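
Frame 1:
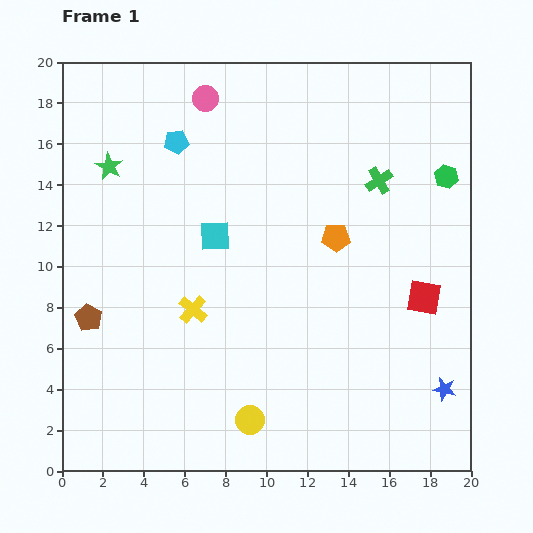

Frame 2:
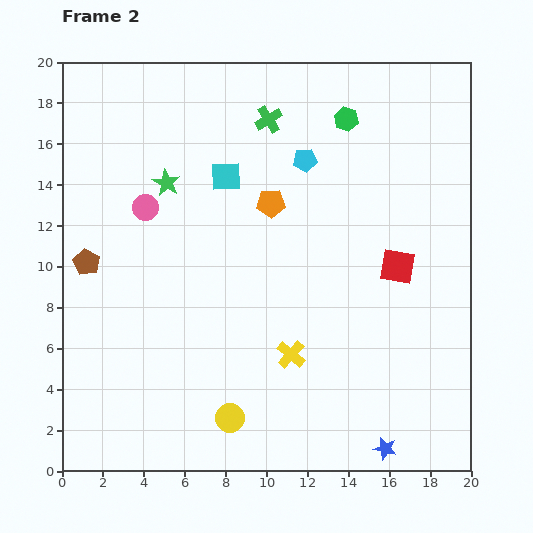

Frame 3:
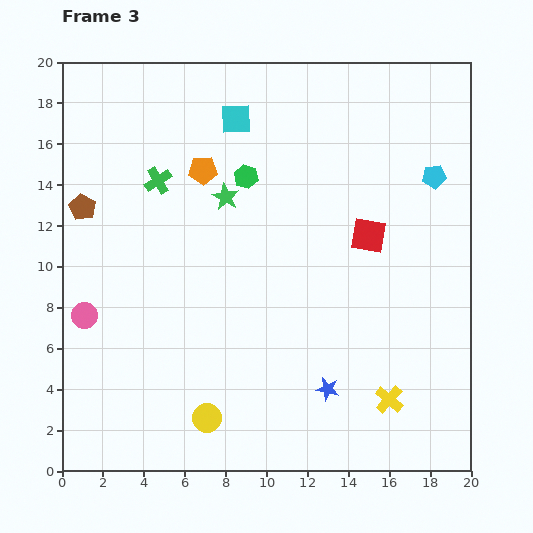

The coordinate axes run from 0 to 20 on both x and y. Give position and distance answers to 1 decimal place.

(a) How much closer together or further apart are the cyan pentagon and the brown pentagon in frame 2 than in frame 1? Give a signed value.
+2.2

Distance in frame 1: 9.6. Distance in frame 2: 11.8.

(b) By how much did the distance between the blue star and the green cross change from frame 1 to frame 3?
+2.5

Distance in frame 1: 10.7. Distance in frame 3: 13.2.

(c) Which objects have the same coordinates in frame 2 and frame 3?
none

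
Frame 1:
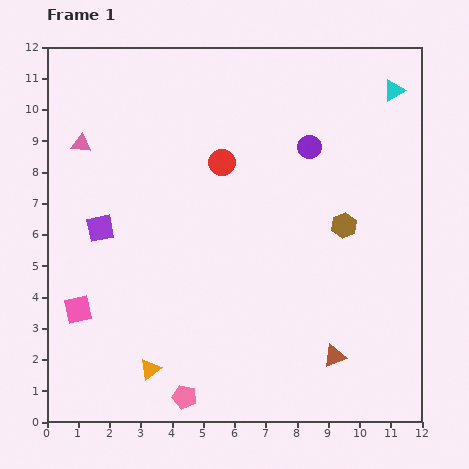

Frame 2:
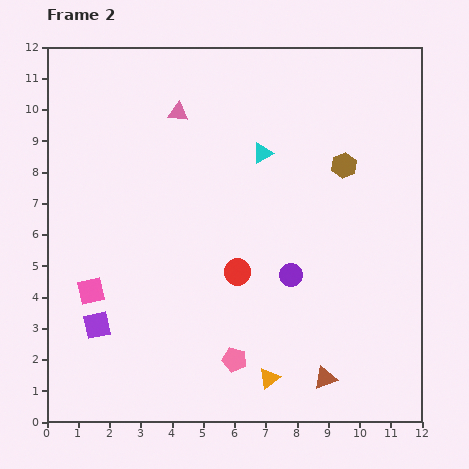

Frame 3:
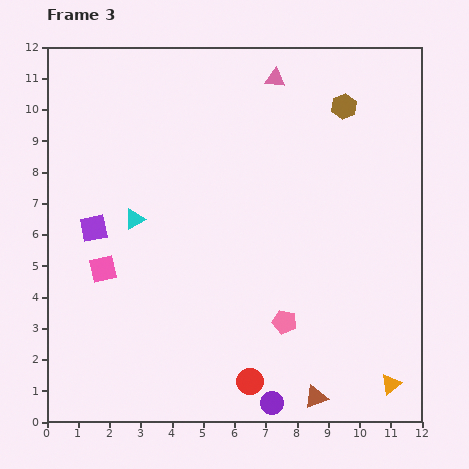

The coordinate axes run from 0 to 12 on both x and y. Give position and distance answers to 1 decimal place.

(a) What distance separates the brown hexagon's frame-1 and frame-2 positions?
1.9

The brown hexagon moved from (9.5, 6.3) to (9.5, 8.2), a distance of √(0.0² + 1.9²) ≈ 1.9.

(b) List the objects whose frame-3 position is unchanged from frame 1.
none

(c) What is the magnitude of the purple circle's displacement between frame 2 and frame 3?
4.1

The purple circle moved from (7.8, 4.7) to (7.2, 0.6), a distance of √(0.6² + 4.1²) ≈ 4.1.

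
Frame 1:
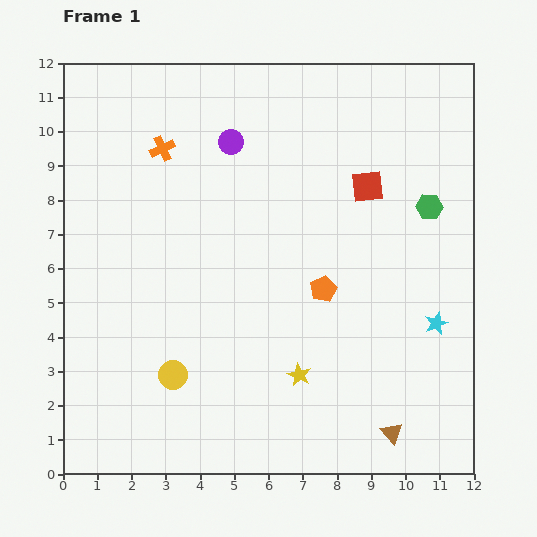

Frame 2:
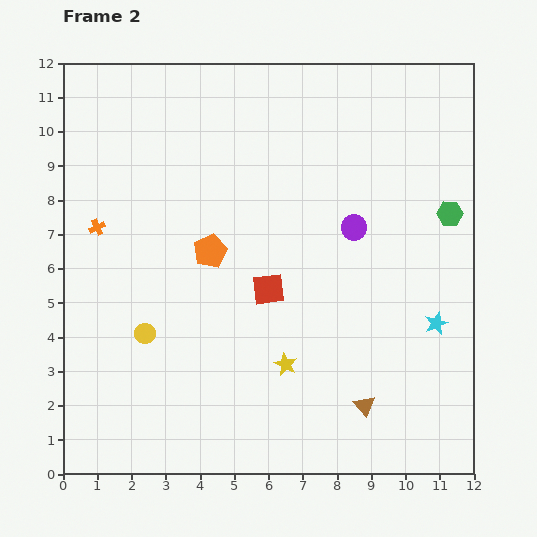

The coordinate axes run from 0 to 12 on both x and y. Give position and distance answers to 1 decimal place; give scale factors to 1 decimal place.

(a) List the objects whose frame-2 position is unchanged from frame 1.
the cyan star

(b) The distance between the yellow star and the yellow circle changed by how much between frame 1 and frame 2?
+0.5

Distance in frame 1: 3.7. Distance in frame 2: 4.2.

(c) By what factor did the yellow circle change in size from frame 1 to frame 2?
0.7×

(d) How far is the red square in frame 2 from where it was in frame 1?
4.2

The red square moved from (8.9, 8.4) to (6.0, 5.4), a distance of √(2.9² + 3.0²) ≈ 4.2.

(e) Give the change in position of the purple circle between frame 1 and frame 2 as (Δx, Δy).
(3.6, -2.5)

The purple circle was at (4.9, 9.7) in frame 1 and (8.5, 7.2) in frame 2.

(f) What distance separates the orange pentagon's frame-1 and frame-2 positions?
3.5

The orange pentagon moved from (7.6, 5.4) to (4.3, 6.5), a distance of √(3.3² + 1.1²) ≈ 3.5.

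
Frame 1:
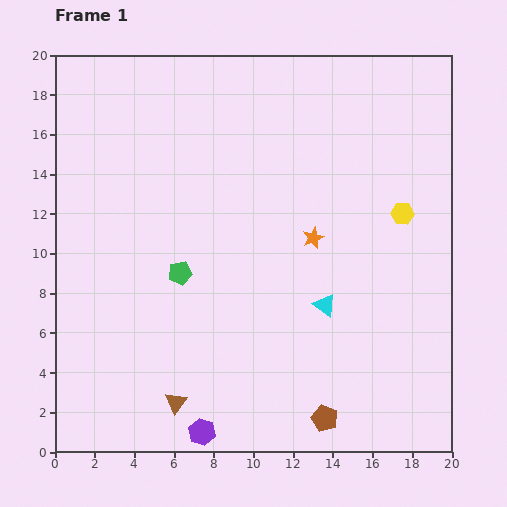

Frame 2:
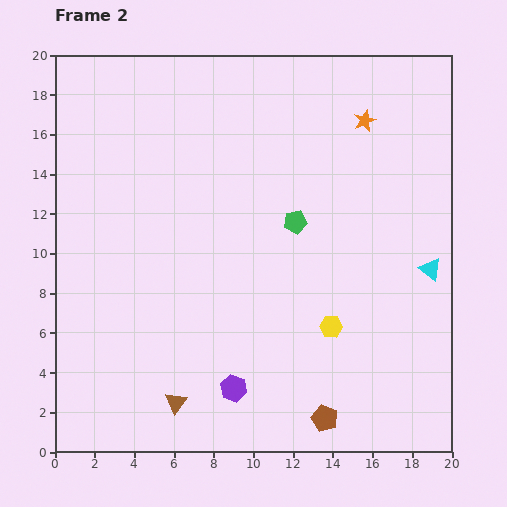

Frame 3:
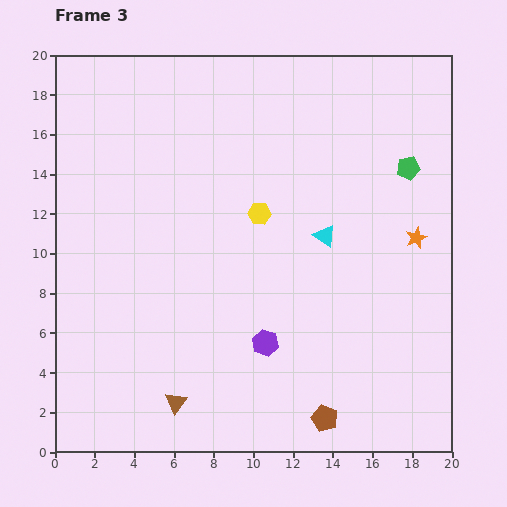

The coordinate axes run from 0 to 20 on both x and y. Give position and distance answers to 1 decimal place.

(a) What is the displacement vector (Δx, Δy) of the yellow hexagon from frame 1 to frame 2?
(-3.6, -5.7)

The yellow hexagon was at (17.5, 12.0) in frame 1 and (13.9, 6.3) in frame 2.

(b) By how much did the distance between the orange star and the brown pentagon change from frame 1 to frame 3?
+1.1

Distance in frame 1: 9.1. Distance in frame 3: 10.2.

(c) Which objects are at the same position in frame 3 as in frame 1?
the brown pentagon, the brown triangle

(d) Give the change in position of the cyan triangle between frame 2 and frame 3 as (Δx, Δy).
(-5.3, 1.7)

The cyan triangle was at (18.9, 9.2) in frame 2 and (13.6, 10.9) in frame 3.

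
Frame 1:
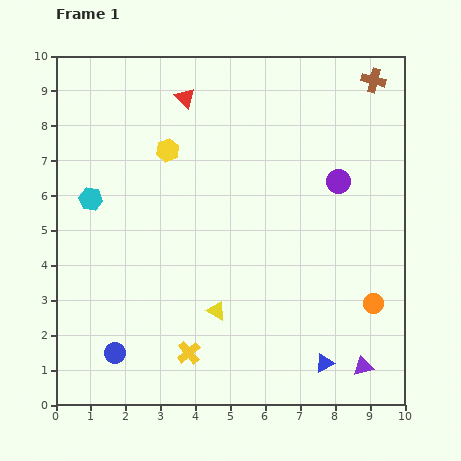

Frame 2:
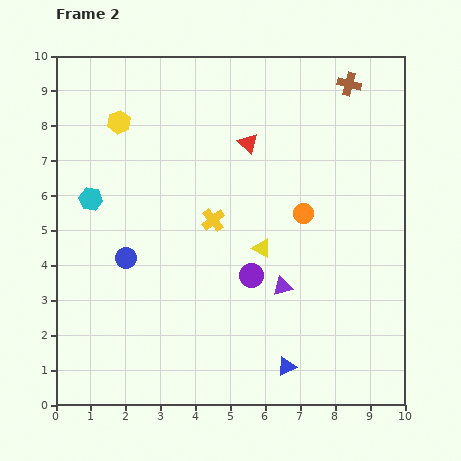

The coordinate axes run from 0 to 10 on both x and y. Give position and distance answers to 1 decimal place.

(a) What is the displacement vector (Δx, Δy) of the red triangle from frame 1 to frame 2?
(1.8, -1.3)

The red triangle was at (3.7, 8.8) in frame 1 and (5.5, 7.5) in frame 2.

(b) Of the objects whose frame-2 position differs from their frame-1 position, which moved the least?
the brown cross

(moved 0.7)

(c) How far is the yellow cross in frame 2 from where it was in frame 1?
3.9

The yellow cross moved from (3.8, 1.5) to (4.5, 5.3), a distance of √(0.7² + 3.8²) ≈ 3.9.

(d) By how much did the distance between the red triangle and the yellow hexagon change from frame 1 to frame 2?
+2.1

Distance in frame 1: 1.6. Distance in frame 2: 3.7.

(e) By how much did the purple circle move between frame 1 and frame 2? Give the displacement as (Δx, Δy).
(-2.5, -2.7)

The purple circle was at (8.1, 6.4) in frame 1 and (5.6, 3.7) in frame 2.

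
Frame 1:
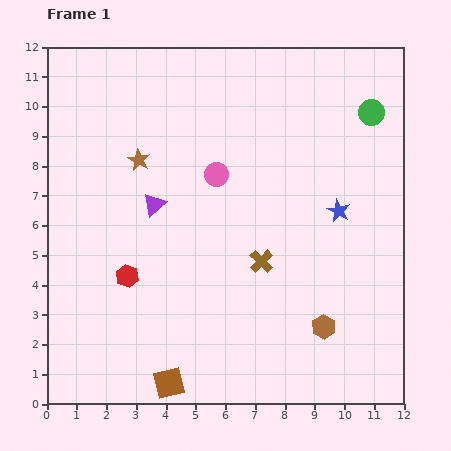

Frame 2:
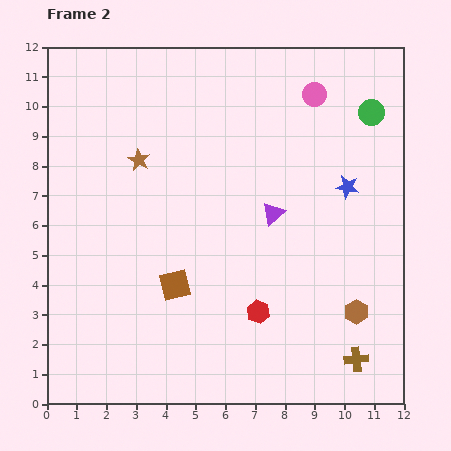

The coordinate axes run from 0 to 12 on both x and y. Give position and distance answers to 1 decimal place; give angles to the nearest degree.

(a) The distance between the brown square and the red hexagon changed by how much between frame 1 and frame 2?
-1.0

Distance in frame 1: 3.9. Distance in frame 2: 2.9.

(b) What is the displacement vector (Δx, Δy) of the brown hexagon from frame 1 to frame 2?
(1.1, 0.5)

The brown hexagon was at (9.3, 2.6) in frame 1 and (10.4, 3.1) in frame 2.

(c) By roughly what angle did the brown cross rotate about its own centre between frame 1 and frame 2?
40° clockwise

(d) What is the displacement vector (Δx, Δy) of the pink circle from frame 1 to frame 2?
(3.3, 2.7)

The pink circle was at (5.7, 7.7) in frame 1 and (9.0, 10.4) in frame 2.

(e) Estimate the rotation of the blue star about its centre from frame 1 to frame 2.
18° counter-clockwise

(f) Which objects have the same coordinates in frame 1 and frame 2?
the brown star, the green circle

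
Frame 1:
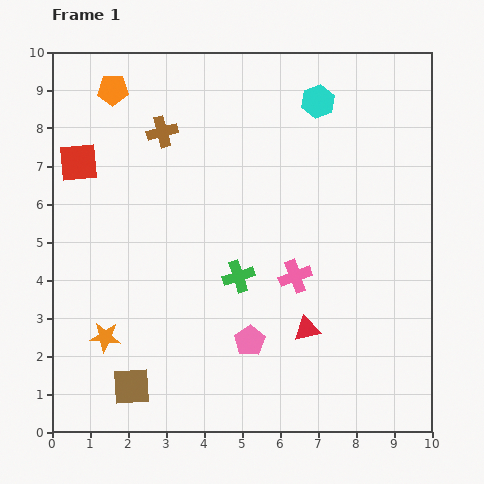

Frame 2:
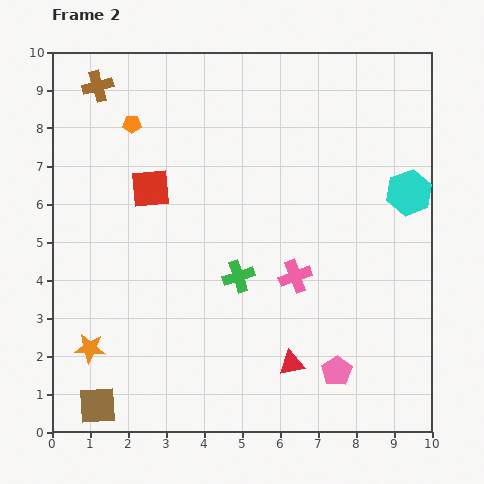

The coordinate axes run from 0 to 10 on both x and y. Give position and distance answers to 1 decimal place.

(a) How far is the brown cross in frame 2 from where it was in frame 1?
2.1

The brown cross moved from (2.9, 7.9) to (1.2, 9.1), a distance of √(1.7² + 1.2²) ≈ 2.1.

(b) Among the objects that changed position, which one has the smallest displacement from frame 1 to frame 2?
the orange star

(moved 0.5)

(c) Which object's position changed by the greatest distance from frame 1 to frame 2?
the cyan hexagon

(moved 3.4; next 2.4)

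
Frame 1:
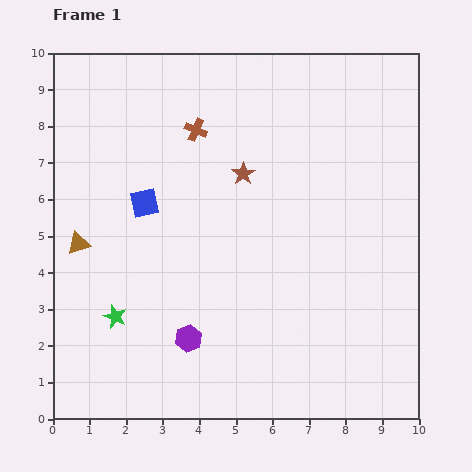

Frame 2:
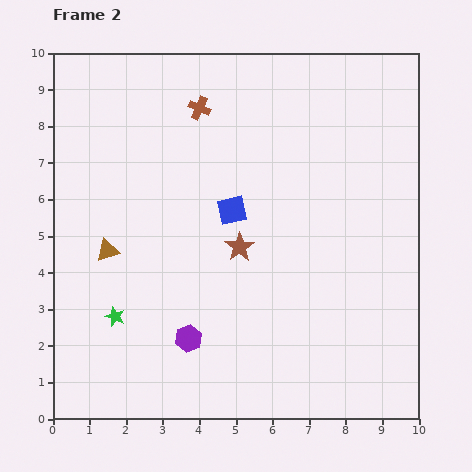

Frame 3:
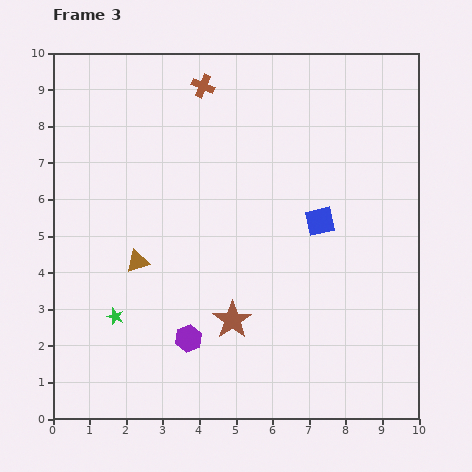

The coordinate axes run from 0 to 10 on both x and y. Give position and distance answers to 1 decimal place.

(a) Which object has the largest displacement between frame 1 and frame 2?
the blue square

(moved 2.4; next 2.0)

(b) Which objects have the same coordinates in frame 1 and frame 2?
the green star, the purple hexagon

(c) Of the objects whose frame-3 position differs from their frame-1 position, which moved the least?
the brown cross

(moved 1.2)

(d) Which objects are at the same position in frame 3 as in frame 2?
the green star, the purple hexagon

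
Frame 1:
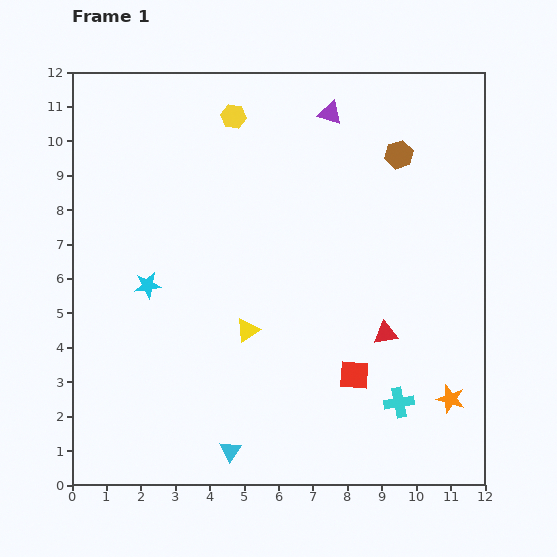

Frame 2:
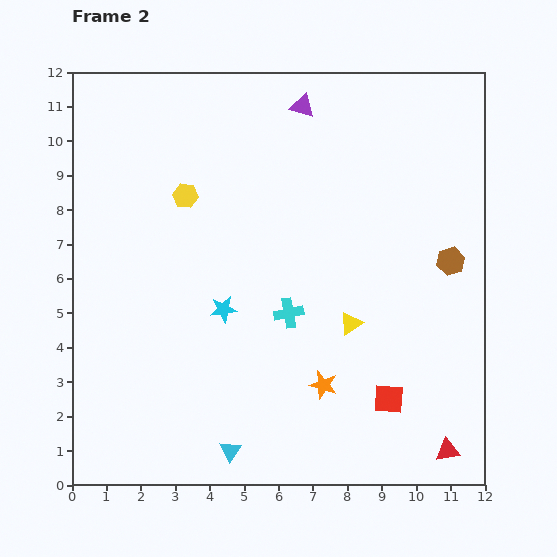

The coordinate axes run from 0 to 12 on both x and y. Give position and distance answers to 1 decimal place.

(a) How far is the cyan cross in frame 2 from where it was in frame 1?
4.1

The cyan cross moved from (9.5, 2.4) to (6.3, 5.0), a distance of √(3.2² + 2.6²) ≈ 4.1.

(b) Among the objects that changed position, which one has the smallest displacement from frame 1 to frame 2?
the purple triangle

(moved 0.8)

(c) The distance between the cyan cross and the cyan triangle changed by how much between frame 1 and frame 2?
-0.8

Distance in frame 1: 5.1. Distance in frame 2: 4.3.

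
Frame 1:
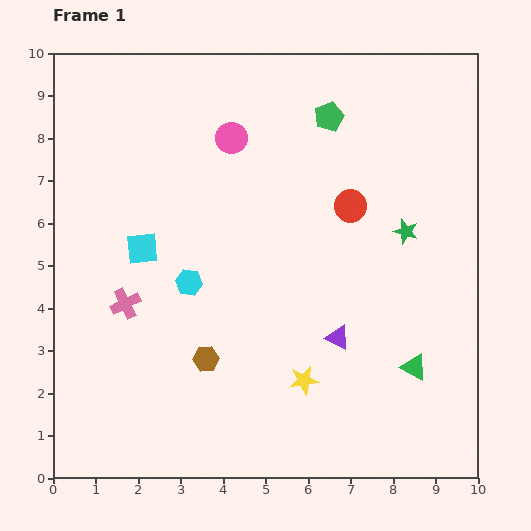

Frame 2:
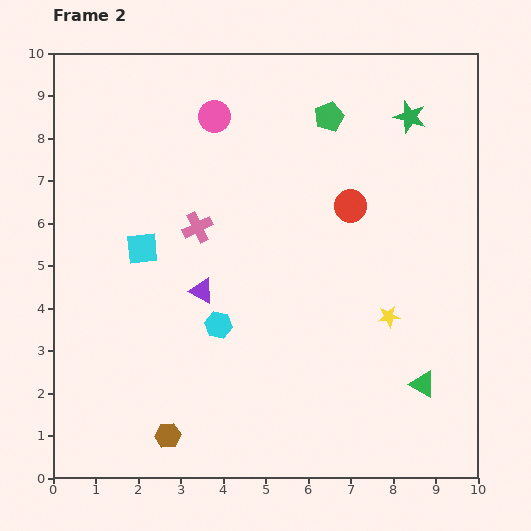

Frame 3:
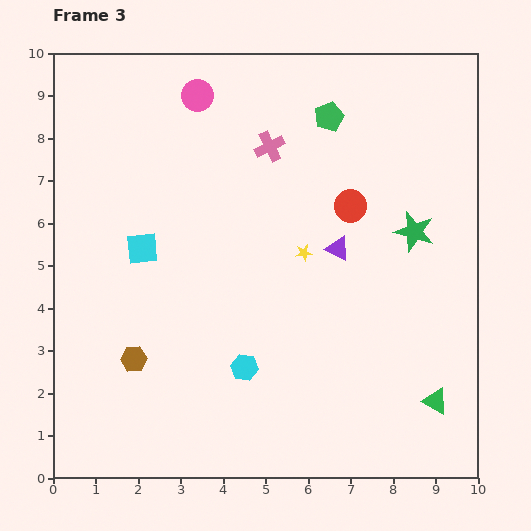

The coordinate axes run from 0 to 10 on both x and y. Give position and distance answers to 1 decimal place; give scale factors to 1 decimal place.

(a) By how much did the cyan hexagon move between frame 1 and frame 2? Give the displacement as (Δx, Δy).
(0.7, -1.0)

The cyan hexagon was at (3.2, 4.6) in frame 1 and (3.9, 3.6) in frame 2.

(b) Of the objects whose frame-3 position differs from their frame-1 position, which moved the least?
the green star

(moved 0.2)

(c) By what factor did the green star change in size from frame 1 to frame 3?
1.6×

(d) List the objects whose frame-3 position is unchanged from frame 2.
the green pentagon, the red circle, the cyan square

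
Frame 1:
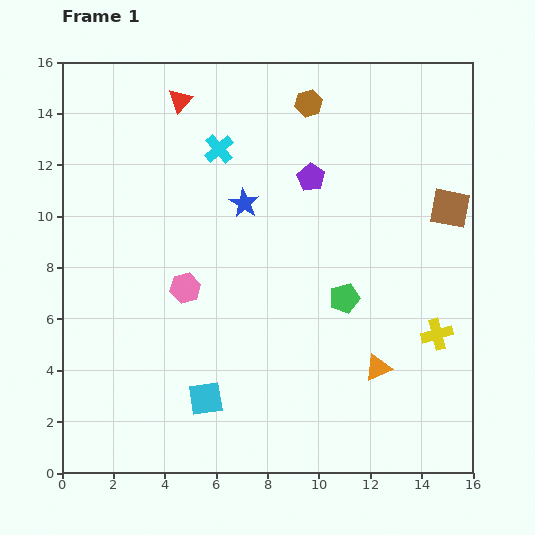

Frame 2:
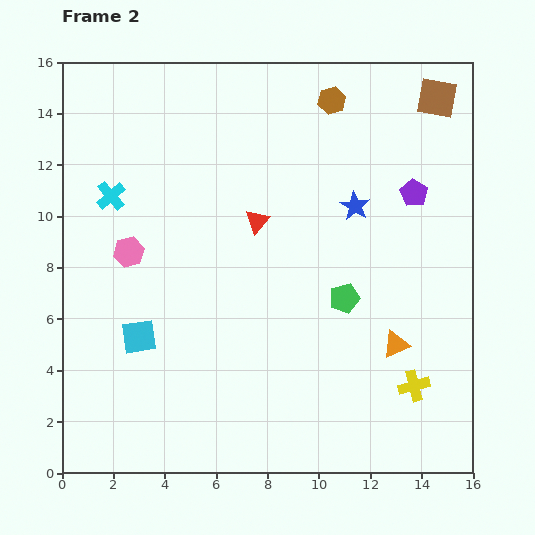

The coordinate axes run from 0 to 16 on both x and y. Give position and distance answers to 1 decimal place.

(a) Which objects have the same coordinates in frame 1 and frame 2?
the green pentagon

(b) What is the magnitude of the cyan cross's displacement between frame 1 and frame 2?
4.6

The cyan cross moved from (6.1, 12.6) to (1.9, 10.8), a distance of √(4.2² + 1.8²) ≈ 4.6.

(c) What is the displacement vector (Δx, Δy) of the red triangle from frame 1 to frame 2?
(3.0, -4.7)

The red triangle was at (4.6, 14.5) in frame 1 and (7.6, 9.8) in frame 2.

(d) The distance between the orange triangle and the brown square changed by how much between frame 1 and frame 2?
+2.9

Distance in frame 1: 6.8. Distance in frame 2: 9.7.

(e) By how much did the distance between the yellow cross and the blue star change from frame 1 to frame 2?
-1.7

Distance in frame 1: 9.1. Distance in frame 2: 7.4.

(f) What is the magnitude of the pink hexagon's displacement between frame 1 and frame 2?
2.6

The pink hexagon moved from (4.8, 7.2) to (2.6, 8.6), a distance of √(2.2² + 1.4²) ≈ 2.6.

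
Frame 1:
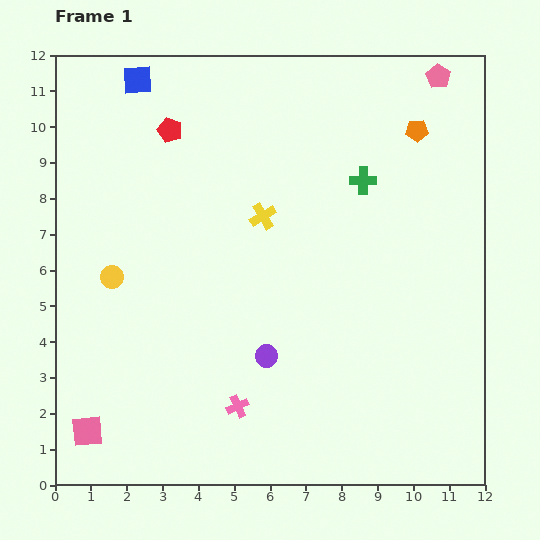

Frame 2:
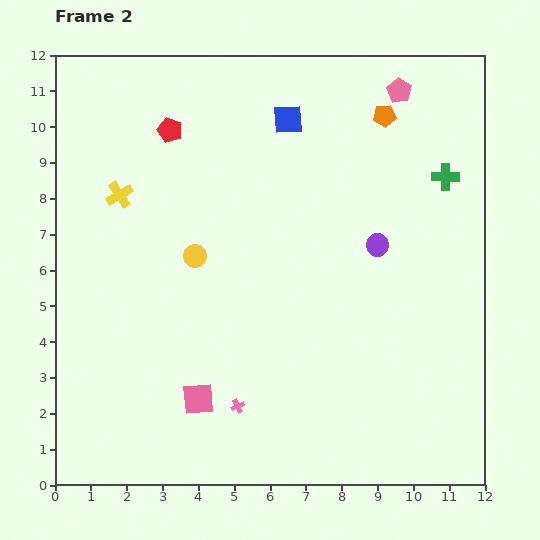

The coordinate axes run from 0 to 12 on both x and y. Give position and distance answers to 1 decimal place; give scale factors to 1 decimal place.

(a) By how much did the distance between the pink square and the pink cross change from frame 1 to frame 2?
-3.2

Distance in frame 1: 4.3. Distance in frame 2: 1.1.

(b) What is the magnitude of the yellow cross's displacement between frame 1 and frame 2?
4.0

The yellow cross moved from (5.8, 7.5) to (1.8, 8.1), a distance of √(4.0² + 0.6²) ≈ 4.0.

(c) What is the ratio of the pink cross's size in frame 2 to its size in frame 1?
0.6×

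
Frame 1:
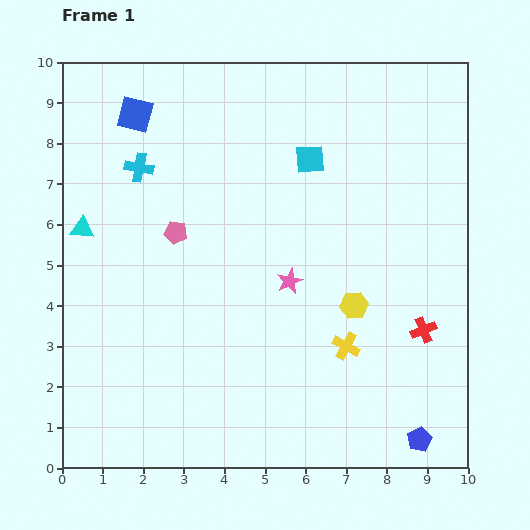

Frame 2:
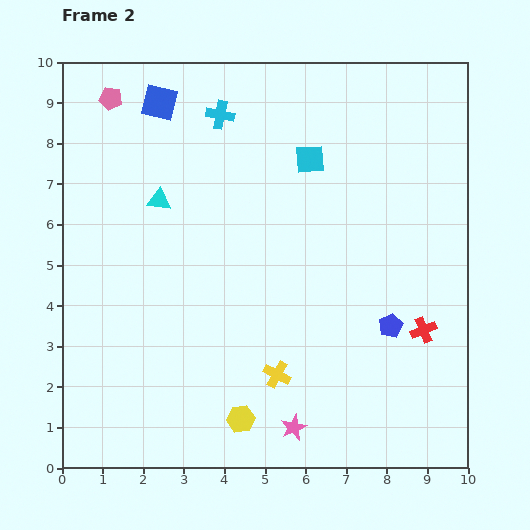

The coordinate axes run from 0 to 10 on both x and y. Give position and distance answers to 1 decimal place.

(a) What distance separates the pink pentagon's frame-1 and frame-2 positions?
3.7

The pink pentagon moved from (2.8, 5.8) to (1.2, 9.1), a distance of √(1.6² + 3.3²) ≈ 3.7.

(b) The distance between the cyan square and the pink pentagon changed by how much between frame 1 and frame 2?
+1.3

Distance in frame 1: 3.8. Distance in frame 2: 5.1.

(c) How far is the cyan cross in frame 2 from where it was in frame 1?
2.4

The cyan cross moved from (1.9, 7.4) to (3.9, 8.7), a distance of √(2.0² + 1.3²) ≈ 2.4.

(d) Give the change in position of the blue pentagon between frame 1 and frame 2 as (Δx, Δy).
(-0.7, 2.8)

The blue pentagon was at (8.8, 0.7) in frame 1 and (8.1, 3.5) in frame 2.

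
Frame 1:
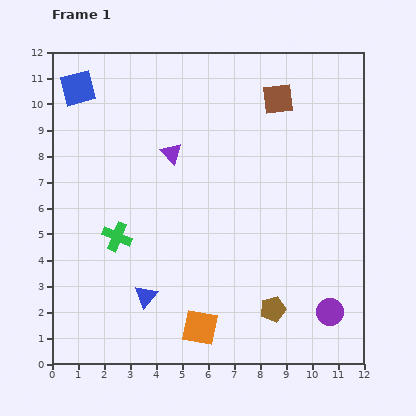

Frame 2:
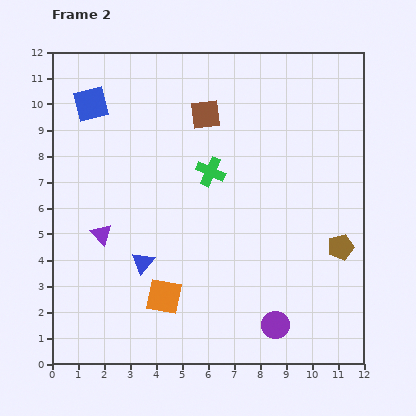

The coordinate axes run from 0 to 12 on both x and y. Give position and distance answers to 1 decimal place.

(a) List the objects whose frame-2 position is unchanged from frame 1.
none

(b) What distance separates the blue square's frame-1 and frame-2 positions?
0.8

The blue square moved from (1.0, 10.6) to (1.5, 10.0), a distance of √(0.5² + 0.6²) ≈ 0.8.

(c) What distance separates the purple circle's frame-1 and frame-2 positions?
2.2

The purple circle moved from (10.7, 2.0) to (8.6, 1.5), a distance of √(2.1² + 0.5²) ≈ 2.2.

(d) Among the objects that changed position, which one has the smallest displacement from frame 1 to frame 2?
the blue square

(moved 0.8)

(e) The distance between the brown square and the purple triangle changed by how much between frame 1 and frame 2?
+1.5

Distance in frame 1: 4.6. Distance in frame 2: 6.1.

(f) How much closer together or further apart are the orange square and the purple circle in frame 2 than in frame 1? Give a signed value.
-0.6

Distance in frame 1: 5.0. Distance in frame 2: 4.4.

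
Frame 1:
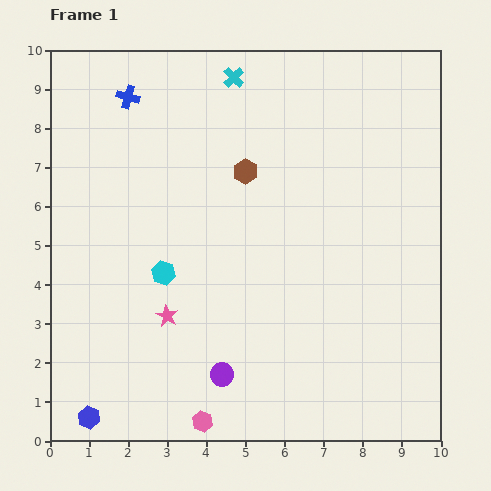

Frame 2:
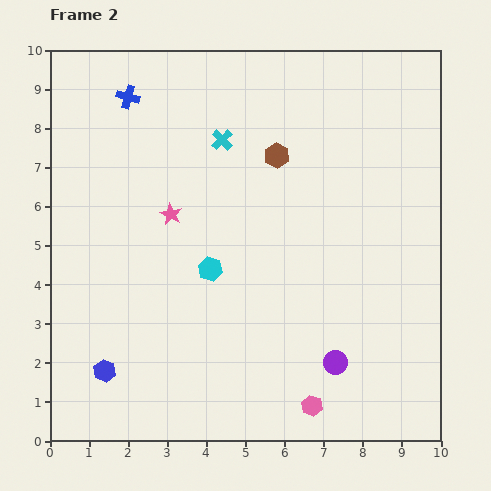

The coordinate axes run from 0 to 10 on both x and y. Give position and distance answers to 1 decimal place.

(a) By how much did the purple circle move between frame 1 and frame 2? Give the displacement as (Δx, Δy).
(2.9, 0.3)

The purple circle was at (4.4, 1.7) in frame 1 and (7.3, 2.0) in frame 2.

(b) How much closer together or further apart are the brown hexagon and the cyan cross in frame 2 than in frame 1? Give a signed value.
-0.9

Distance in frame 1: 2.4. Distance in frame 2: 1.5.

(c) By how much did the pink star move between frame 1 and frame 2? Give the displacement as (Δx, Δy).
(0.1, 2.6)

The pink star was at (3.0, 3.2) in frame 1 and (3.1, 5.8) in frame 2.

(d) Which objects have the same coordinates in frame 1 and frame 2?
the blue cross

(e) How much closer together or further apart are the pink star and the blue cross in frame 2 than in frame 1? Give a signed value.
-2.5

Distance in frame 1: 5.7. Distance in frame 2: 3.2.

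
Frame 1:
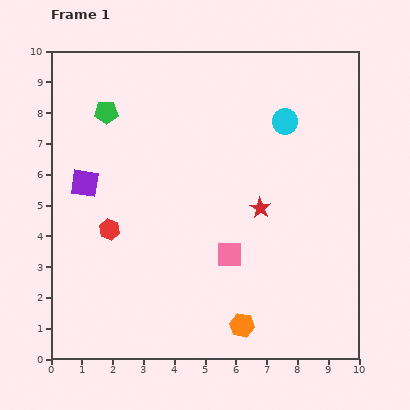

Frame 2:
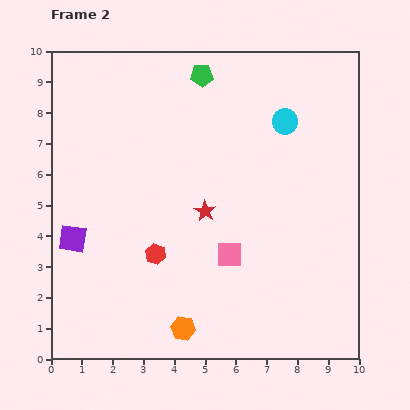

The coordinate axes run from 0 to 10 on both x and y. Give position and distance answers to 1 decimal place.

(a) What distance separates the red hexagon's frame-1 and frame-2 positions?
1.7

The red hexagon moved from (1.9, 4.2) to (3.4, 3.4), a distance of √(1.5² + 0.8²) ≈ 1.7.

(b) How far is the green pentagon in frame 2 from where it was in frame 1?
3.3

The green pentagon moved from (1.8, 8.0) to (4.9, 9.2), a distance of √(3.1² + 1.2²) ≈ 3.3.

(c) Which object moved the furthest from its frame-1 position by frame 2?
the green pentagon

(moved 3.3; next 1.9)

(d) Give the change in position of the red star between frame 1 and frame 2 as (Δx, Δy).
(-1.8, -0.1)

The red star was at (6.8, 4.9) in frame 1 and (5.0, 4.8) in frame 2.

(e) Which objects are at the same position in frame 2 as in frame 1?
the pink square, the cyan circle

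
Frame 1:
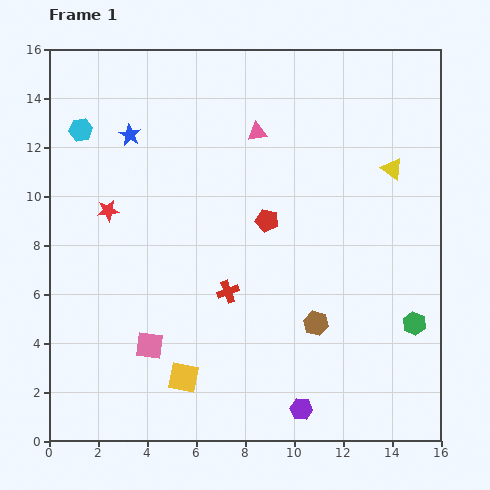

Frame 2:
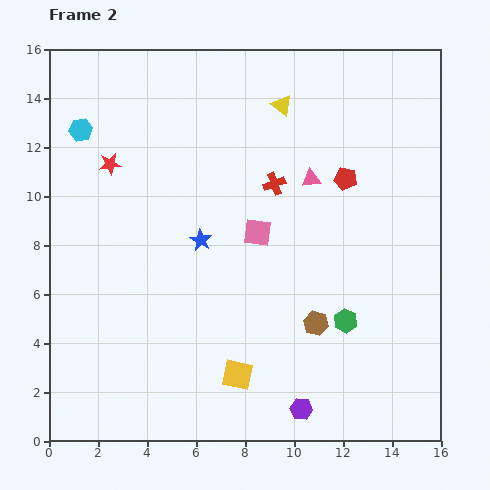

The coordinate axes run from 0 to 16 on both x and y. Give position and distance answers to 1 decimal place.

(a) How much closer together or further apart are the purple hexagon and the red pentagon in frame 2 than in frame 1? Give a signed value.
+1.8

Distance in frame 1: 7.8. Distance in frame 2: 9.6.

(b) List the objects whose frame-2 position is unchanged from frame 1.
the brown hexagon, the purple hexagon, the cyan hexagon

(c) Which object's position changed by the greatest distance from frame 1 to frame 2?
the pink square

(moved 6.4; next 5.2)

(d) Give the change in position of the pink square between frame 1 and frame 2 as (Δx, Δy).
(4.4, 4.6)

The pink square was at (4.1, 3.9) in frame 1 and (8.5, 8.5) in frame 2.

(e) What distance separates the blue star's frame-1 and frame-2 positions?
5.2

The blue star moved from (3.3, 12.5) to (6.2, 8.2), a distance of √(2.9² + 4.3²) ≈ 5.2.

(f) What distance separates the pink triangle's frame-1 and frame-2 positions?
2.9

The pink triangle moved from (8.5, 12.6) to (10.7, 10.7), a distance of √(2.2² + 1.9²) ≈ 2.9.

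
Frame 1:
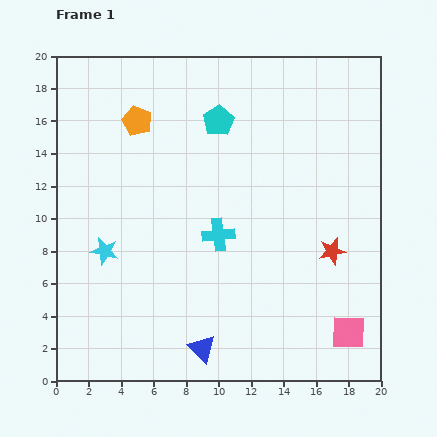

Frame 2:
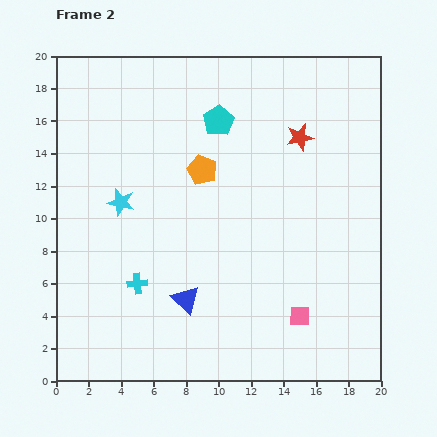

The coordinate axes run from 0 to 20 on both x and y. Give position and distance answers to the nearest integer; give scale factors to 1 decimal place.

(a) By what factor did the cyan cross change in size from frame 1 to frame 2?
0.6×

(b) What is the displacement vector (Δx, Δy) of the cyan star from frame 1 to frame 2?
(1, 3)

The cyan star was at (3, 8) in frame 1 and (4, 11) in frame 2.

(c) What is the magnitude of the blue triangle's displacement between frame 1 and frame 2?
3

The blue triangle moved from (9, 2) to (8, 5), a distance of √(1² + 3²) ≈ 3.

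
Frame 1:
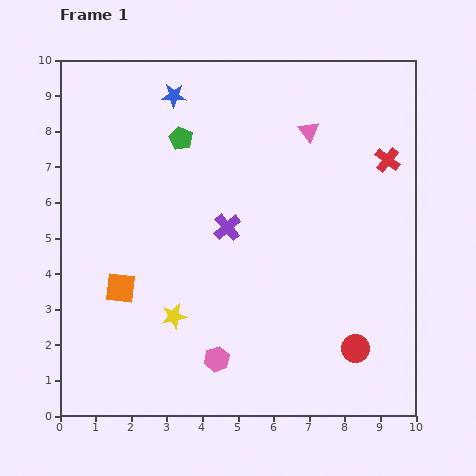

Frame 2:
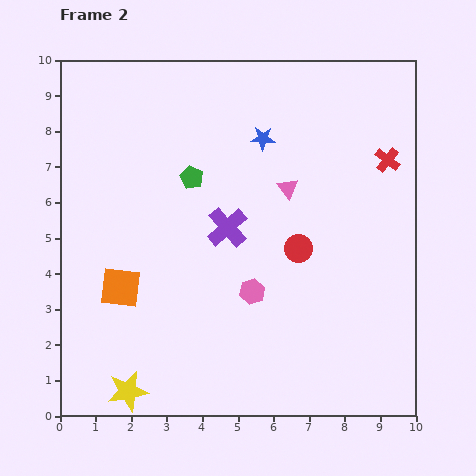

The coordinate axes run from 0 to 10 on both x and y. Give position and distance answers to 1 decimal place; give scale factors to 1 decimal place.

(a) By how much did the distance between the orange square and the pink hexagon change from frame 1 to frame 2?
+0.3

Distance in frame 1: 3.4. Distance in frame 2: 3.7.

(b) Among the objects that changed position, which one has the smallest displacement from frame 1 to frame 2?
the green pentagon

(moved 1.1)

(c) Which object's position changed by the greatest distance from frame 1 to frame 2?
the red circle

(moved 3.2; next 2.8)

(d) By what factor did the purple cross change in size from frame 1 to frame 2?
1.5×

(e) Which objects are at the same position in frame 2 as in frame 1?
the orange square, the red cross, the purple cross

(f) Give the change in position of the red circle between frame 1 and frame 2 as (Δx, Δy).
(-1.6, 2.8)

The red circle was at (8.3, 1.9) in frame 1 and (6.7, 4.7) in frame 2.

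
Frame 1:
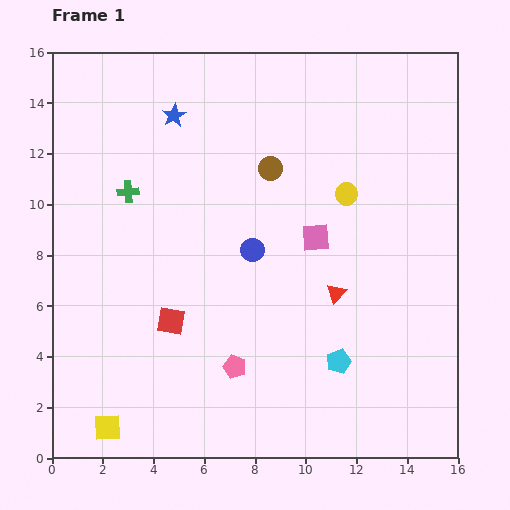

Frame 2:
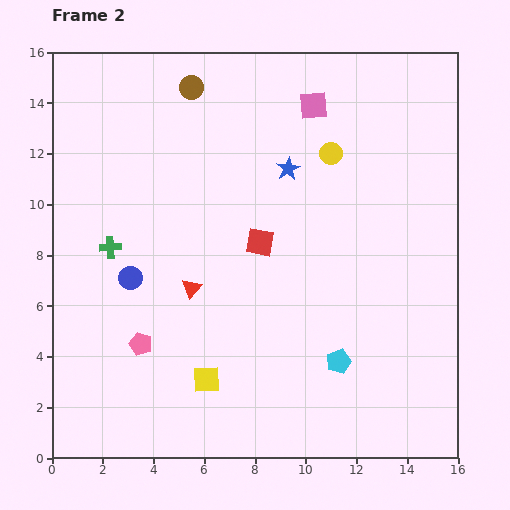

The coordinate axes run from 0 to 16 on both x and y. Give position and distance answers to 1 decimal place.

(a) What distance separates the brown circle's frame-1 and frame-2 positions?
4.5

The brown circle moved from (8.6, 11.4) to (5.5, 14.6), a distance of √(3.1² + 3.2²) ≈ 4.5.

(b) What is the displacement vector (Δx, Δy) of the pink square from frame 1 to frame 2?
(-0.1, 5.2)

The pink square was at (10.4, 8.7) in frame 1 and (10.3, 13.9) in frame 2.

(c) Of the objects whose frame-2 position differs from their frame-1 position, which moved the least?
the yellow circle

(moved 1.7)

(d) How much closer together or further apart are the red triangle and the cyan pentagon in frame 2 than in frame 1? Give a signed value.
+3.8

Distance in frame 1: 2.7. Distance in frame 2: 6.5.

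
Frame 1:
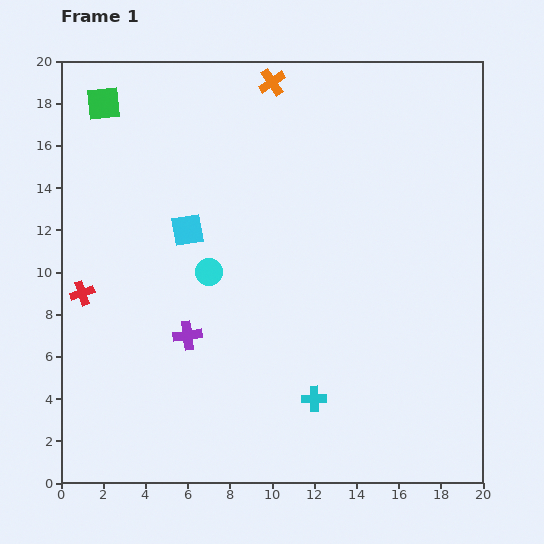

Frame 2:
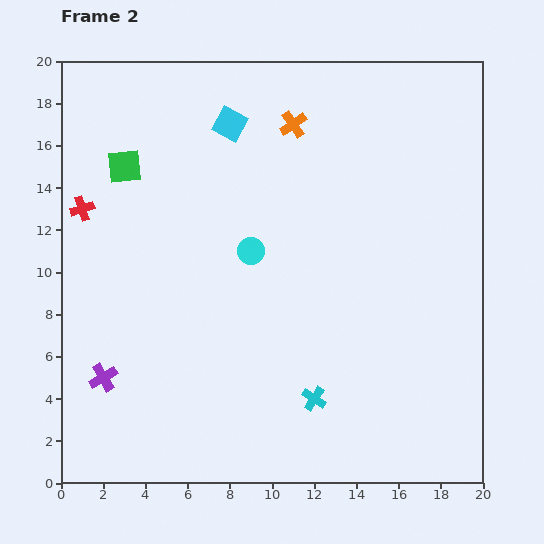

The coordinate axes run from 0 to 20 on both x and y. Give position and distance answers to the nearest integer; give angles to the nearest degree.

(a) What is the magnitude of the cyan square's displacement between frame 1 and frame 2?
5

The cyan square moved from (6, 12) to (8, 17), a distance of √(2² + 5²) ≈ 5.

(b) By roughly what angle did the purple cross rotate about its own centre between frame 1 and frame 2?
23° counter-clockwise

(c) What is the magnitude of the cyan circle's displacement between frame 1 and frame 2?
2

The cyan circle moved from (7, 10) to (9, 11), a distance of √(2² + 1²) ≈ 2.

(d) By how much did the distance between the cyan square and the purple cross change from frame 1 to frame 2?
+8

Distance in frame 1: 5. Distance in frame 2: 13.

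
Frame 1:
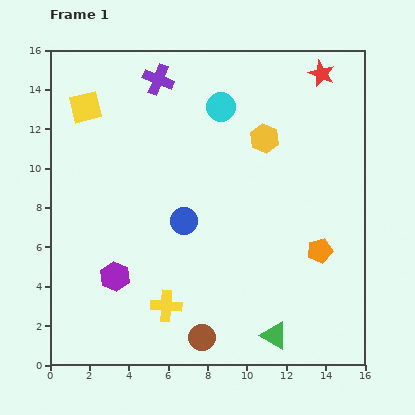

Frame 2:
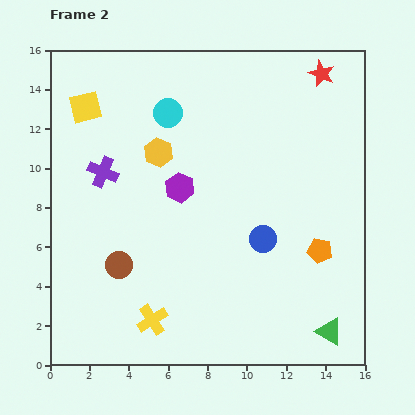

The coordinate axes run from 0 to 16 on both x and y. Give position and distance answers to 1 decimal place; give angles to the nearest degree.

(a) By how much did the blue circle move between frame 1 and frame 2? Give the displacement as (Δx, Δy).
(4.0, -0.9)

The blue circle was at (6.8, 7.3) in frame 1 and (10.8, 6.4) in frame 2.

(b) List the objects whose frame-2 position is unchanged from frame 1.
the yellow square, the red star, the orange pentagon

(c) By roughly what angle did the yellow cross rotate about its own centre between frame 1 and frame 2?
37° counter-clockwise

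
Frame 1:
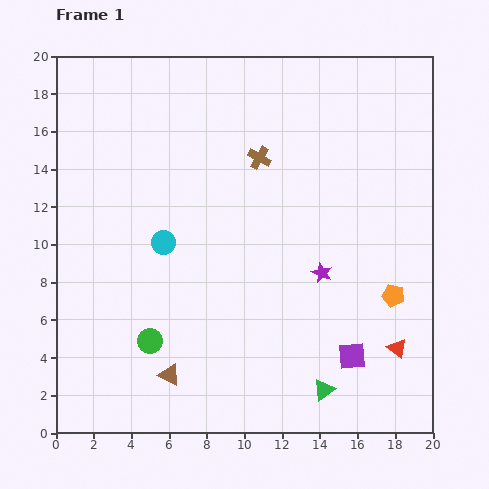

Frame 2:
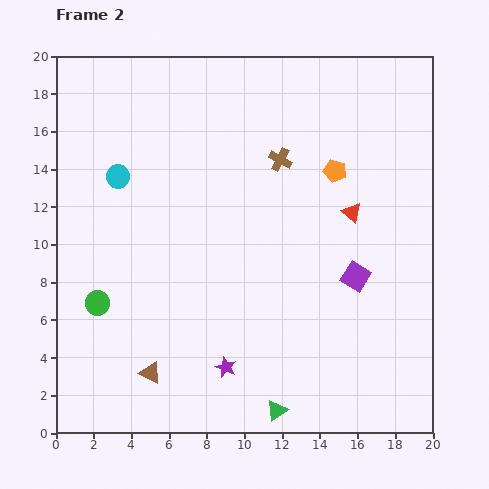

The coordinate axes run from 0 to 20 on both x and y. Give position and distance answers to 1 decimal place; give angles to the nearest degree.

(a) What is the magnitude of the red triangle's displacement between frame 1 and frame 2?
7.6

The red triangle moved from (18.1, 4.5) to (15.7, 11.7), a distance of √(2.4² + 7.2²) ≈ 7.6.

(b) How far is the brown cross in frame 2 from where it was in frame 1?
1.1

The brown cross moved from (10.8, 14.6) to (11.9, 14.5), a distance of √(1.1² + 0.1²) ≈ 1.1.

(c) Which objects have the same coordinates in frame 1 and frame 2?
none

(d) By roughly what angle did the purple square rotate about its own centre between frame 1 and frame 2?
37° clockwise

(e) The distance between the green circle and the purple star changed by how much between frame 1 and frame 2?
-2.2

Distance in frame 1: 9.8. Distance in frame 2: 7.6.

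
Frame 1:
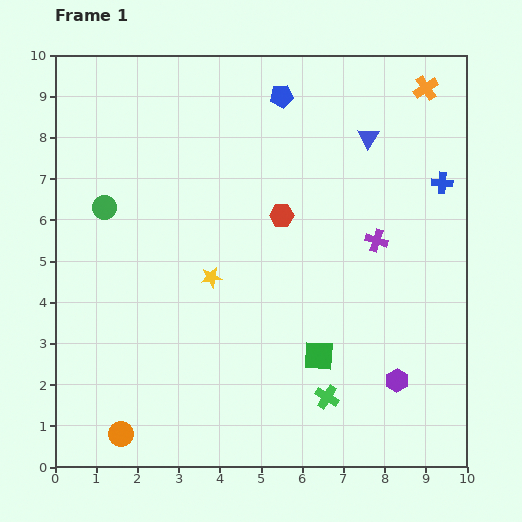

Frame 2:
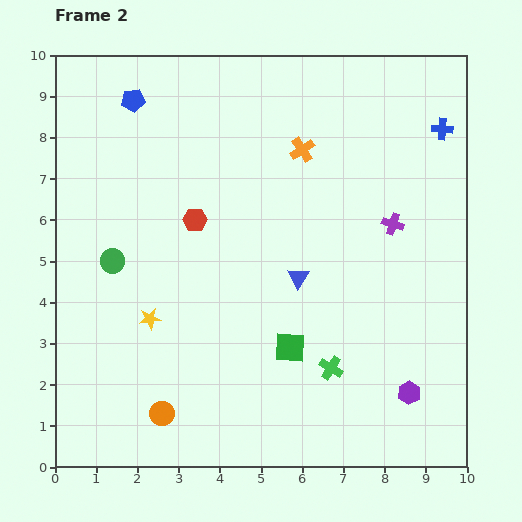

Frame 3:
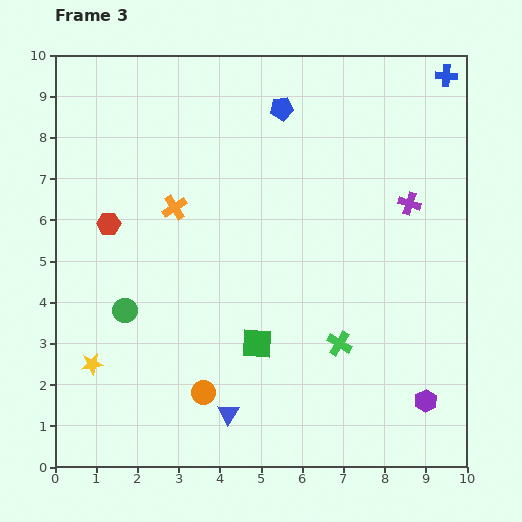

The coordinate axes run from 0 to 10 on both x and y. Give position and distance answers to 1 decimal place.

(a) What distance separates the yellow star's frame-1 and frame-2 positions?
1.8

The yellow star moved from (3.8, 4.6) to (2.3, 3.6), a distance of √(1.5² + 1.0²) ≈ 1.8.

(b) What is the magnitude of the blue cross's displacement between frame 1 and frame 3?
2.6

The blue cross moved from (9.4, 6.9) to (9.5, 9.5), a distance of √(0.1² + 2.6²) ≈ 2.6.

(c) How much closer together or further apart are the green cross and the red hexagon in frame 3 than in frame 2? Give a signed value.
+1.4

Distance in frame 2: 4.9. Distance in frame 3: 6.3.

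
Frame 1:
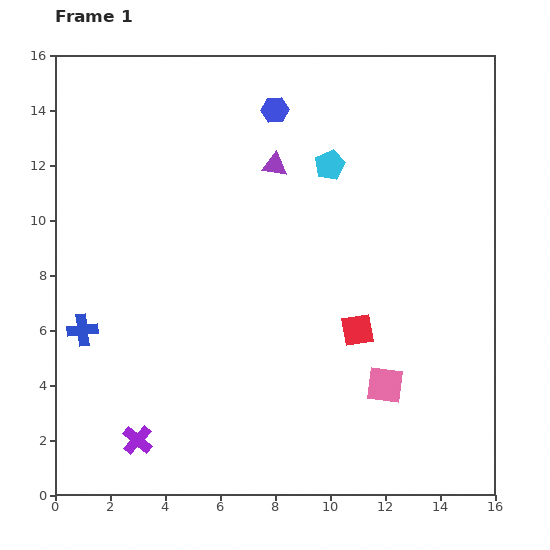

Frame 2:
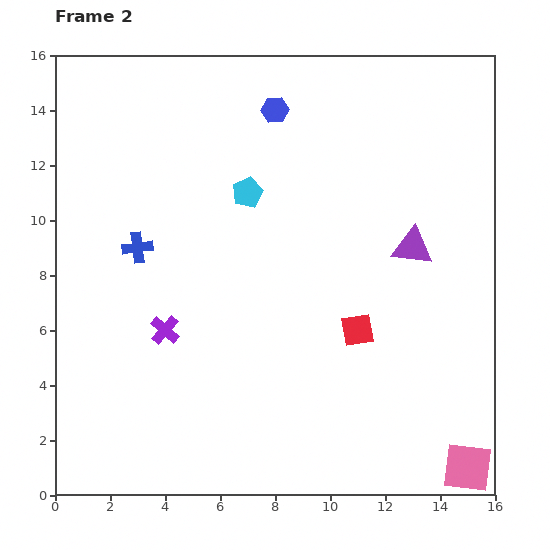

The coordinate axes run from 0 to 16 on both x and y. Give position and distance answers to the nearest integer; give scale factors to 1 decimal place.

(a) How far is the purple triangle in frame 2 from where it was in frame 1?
6

The purple triangle moved from (8, 12) to (13, 9), a distance of √(5² + 3²) ≈ 6.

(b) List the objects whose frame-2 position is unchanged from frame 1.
the blue hexagon, the red square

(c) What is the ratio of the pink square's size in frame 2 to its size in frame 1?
1.3×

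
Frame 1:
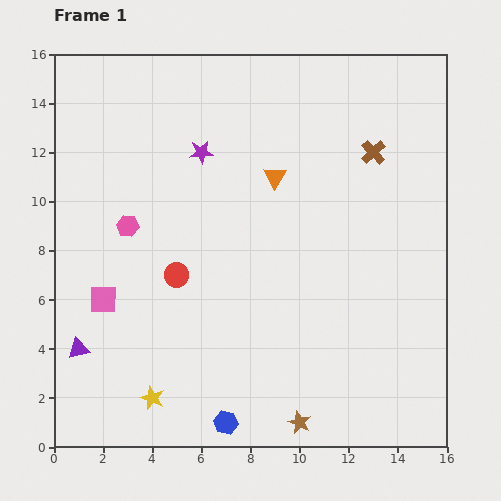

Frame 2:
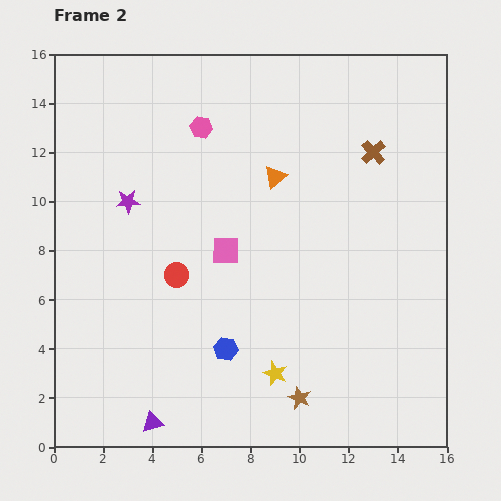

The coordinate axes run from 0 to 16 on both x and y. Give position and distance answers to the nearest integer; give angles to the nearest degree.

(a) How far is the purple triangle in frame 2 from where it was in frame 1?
4

The purple triangle moved from (1, 4) to (4, 1), a distance of √(3² + 3²) ≈ 4.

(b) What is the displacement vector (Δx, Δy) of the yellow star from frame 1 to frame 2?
(5, 1)

The yellow star was at (4, 2) in frame 1 and (9, 3) in frame 2.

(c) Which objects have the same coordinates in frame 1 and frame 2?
the orange triangle, the brown cross, the red circle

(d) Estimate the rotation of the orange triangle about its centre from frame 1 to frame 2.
17° clockwise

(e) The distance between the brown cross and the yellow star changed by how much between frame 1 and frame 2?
-3

Distance in frame 1: 13. Distance in frame 2: 10.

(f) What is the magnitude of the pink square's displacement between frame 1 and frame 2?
5

The pink square moved from (2, 6) to (7, 8), a distance of √(5² + 2²) ≈ 5.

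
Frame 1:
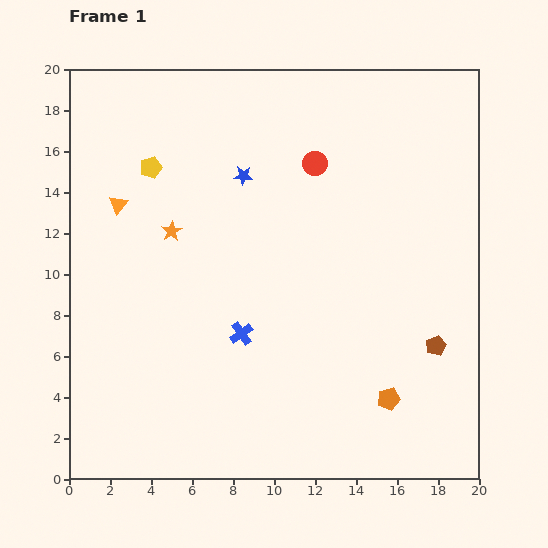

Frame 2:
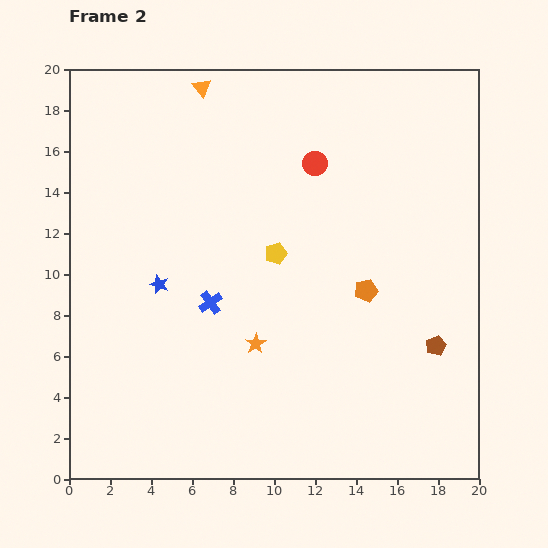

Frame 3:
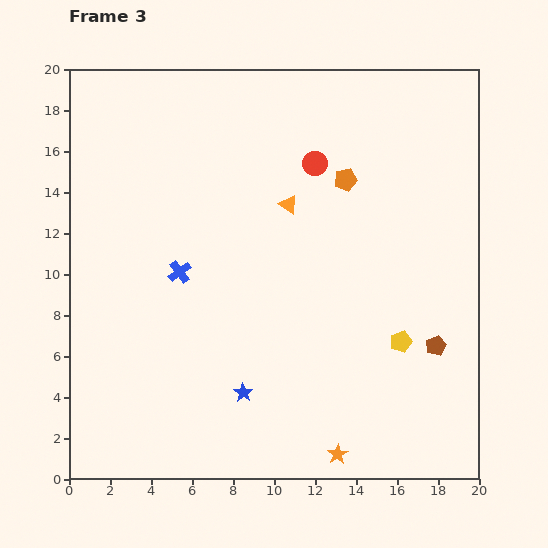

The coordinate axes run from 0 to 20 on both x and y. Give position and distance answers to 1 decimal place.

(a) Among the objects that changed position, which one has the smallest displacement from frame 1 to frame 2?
the blue cross

(moved 2.1)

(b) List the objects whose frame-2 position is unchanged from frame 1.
the red circle, the brown pentagon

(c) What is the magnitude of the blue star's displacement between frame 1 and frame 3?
10.6

The blue star moved from (8.5, 14.8) to (8.5, 4.2), a distance of √(0.0² + 10.6²) ≈ 10.6.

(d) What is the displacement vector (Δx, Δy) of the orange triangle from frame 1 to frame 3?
(8.3, 0.0)

The orange triangle was at (2.4, 13.4) in frame 1 and (10.7, 13.4) in frame 3.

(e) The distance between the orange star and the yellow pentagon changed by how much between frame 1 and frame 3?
+3.0

Distance in frame 1: 3.3. Distance in frame 3: 6.3.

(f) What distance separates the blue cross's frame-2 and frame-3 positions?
2.1

The blue cross moved from (6.9, 8.6) to (5.4, 10.1), a distance of √(1.5² + 1.5²) ≈ 2.1.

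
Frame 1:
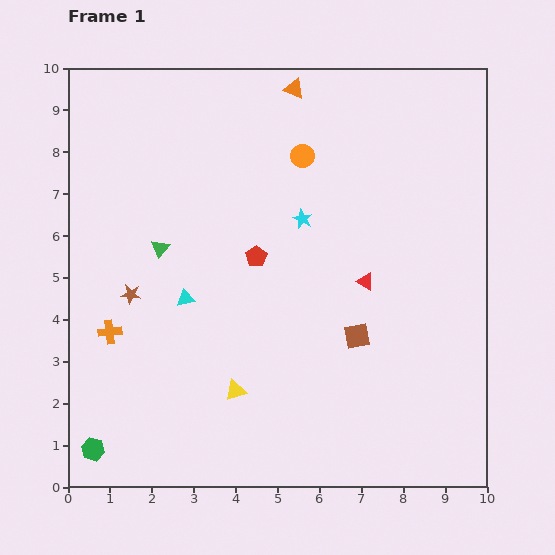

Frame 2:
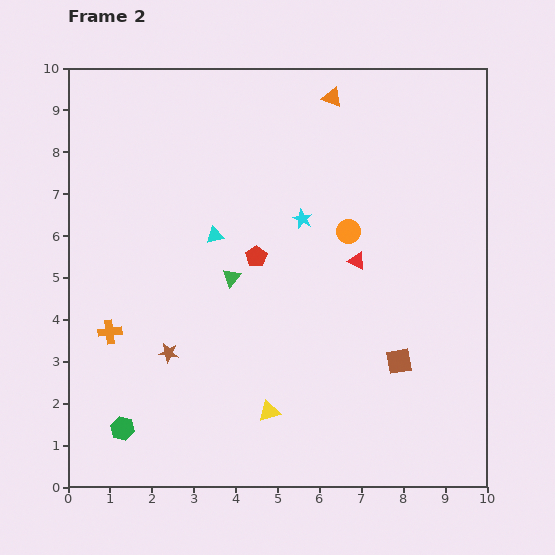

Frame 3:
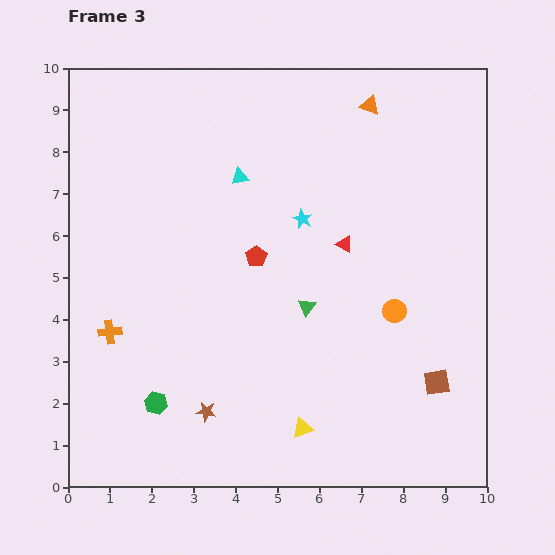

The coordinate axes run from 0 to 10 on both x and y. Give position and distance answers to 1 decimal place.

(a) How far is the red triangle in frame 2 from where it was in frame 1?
0.5

The red triangle moved from (7.1, 4.9) to (6.9, 5.4), a distance of √(0.2² + 0.5²) ≈ 0.5.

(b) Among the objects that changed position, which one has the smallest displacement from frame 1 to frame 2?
the red triangle

(moved 0.5)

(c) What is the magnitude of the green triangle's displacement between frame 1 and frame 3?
3.8

The green triangle moved from (2.2, 5.7) to (5.7, 4.3), a distance of √(3.5² + 1.4²) ≈ 3.8.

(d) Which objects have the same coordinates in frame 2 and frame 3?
the red pentagon, the orange cross, the cyan star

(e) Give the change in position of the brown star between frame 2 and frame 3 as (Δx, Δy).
(0.9, -1.4)

The brown star was at (2.4, 3.2) in frame 2 and (3.3, 1.8) in frame 3.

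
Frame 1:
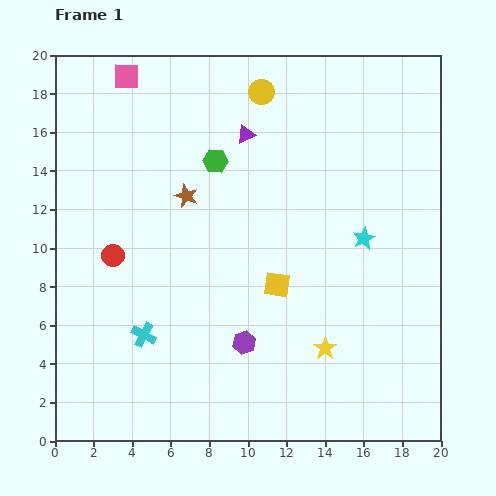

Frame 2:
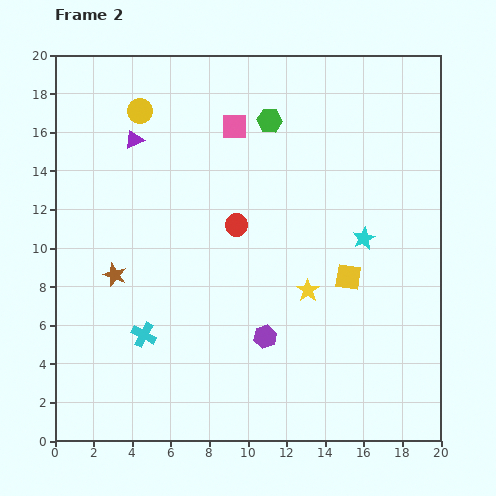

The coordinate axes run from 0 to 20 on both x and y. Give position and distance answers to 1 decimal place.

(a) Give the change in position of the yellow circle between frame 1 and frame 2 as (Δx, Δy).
(-6.3, -1.0)

The yellow circle was at (10.7, 18.1) in frame 1 and (4.4, 17.1) in frame 2.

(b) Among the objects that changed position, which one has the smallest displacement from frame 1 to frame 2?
the purple hexagon

(moved 1.1)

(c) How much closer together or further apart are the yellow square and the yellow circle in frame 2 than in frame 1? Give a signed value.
+3.8

Distance in frame 1: 10.0. Distance in frame 2: 13.8.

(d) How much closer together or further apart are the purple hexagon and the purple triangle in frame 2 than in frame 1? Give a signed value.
+1.5

Distance in frame 1: 10.8. Distance in frame 2: 12.3.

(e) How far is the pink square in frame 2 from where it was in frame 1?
6.2

The pink square moved from (3.7, 18.9) to (9.3, 16.3), a distance of √(5.6² + 2.6²) ≈ 6.2.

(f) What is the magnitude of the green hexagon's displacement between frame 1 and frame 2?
3.5

The green hexagon moved from (8.3, 14.5) to (11.1, 16.6), a distance of √(2.8² + 2.1²) ≈ 3.5.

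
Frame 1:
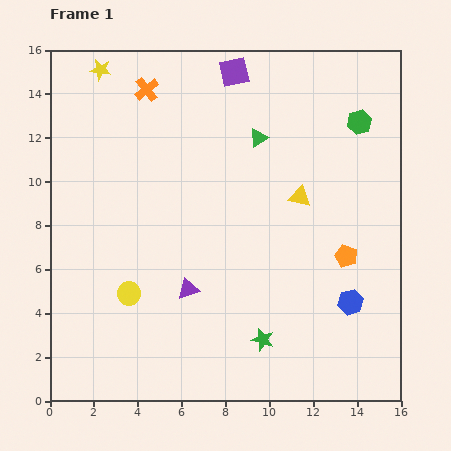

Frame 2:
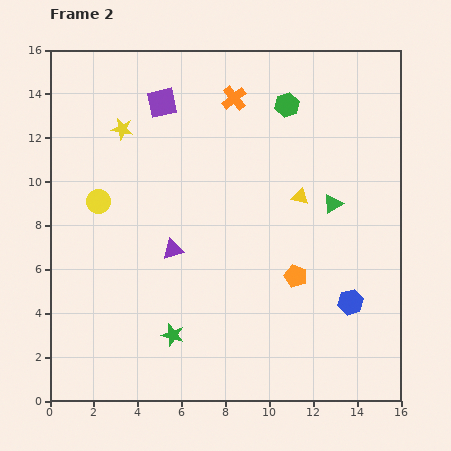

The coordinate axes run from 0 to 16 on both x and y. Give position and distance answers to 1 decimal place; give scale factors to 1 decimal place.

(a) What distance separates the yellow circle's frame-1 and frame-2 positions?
4.4

The yellow circle moved from (3.6, 4.9) to (2.2, 9.1), a distance of √(1.4² + 4.2²) ≈ 4.4.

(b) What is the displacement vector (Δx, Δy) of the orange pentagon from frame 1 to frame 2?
(-2.3, -0.9)

The orange pentagon was at (13.5, 6.6) in frame 1 and (11.2, 5.7) in frame 2.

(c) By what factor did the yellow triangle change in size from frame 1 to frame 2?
0.8×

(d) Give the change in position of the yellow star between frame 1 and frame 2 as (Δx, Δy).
(1.0, -2.7)

The yellow star was at (2.3, 15.1) in frame 1 and (3.3, 12.4) in frame 2.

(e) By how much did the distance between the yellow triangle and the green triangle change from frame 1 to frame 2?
-1.8

Distance in frame 1: 3.3. Distance in frame 2: 1.5.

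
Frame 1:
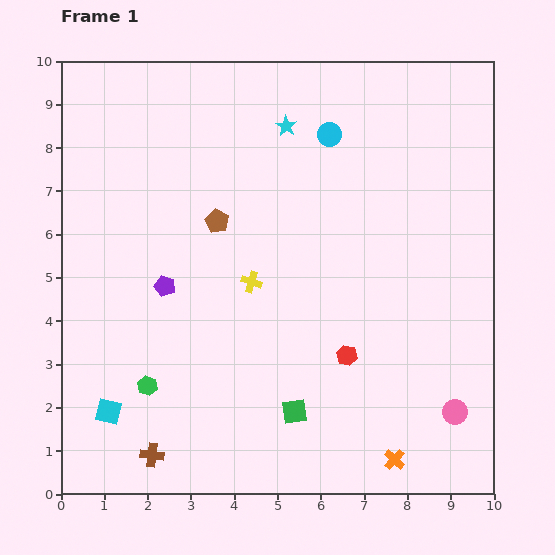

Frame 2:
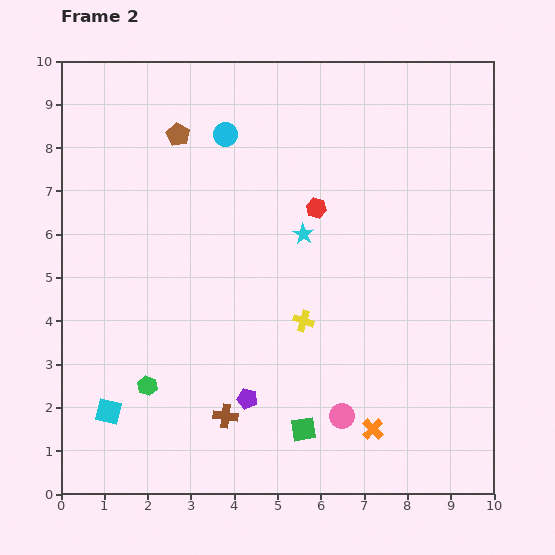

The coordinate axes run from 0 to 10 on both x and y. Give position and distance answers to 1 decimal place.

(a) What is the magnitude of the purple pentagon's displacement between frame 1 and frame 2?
3.2

The purple pentagon moved from (2.4, 4.8) to (4.3, 2.2), a distance of √(1.9² + 2.6²) ≈ 3.2.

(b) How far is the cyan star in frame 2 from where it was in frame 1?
2.5

The cyan star moved from (5.2, 8.5) to (5.6, 6.0), a distance of √(0.4² + 2.5²) ≈ 2.5.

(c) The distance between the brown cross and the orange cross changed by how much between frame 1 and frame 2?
-2.2

Distance in frame 1: 5.6. Distance in frame 2: 3.4.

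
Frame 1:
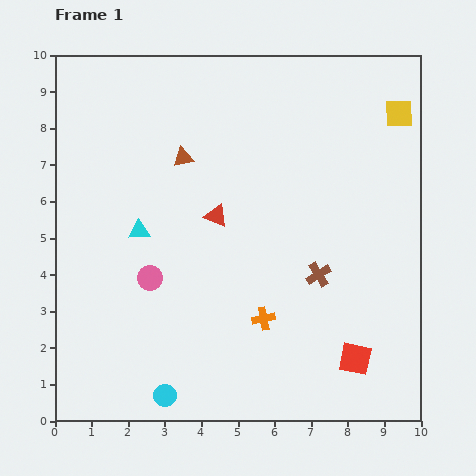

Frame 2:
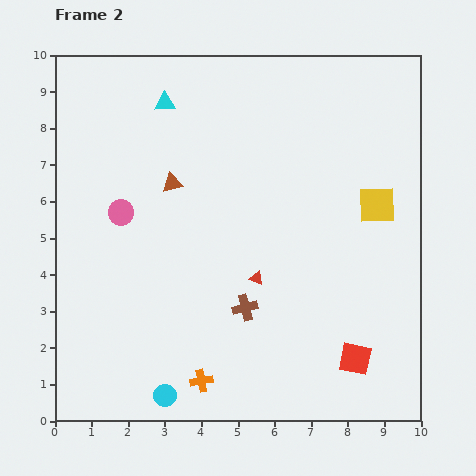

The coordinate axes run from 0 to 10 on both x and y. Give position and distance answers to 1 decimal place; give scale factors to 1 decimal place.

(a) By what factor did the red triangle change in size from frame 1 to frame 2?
0.6×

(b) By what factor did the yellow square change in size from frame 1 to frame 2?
1.3×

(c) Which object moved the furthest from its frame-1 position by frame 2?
the cyan triangle

(moved 3.6; next 2.6)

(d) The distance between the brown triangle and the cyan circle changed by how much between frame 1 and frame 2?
-0.7

Distance in frame 1: 6.5. Distance in frame 2: 5.8.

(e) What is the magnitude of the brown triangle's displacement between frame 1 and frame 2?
0.8

The brown triangle moved from (3.5, 7.2) to (3.2, 6.5), a distance of √(0.3² + 0.7²) ≈ 0.8.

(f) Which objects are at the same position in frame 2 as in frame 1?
the red square, the cyan circle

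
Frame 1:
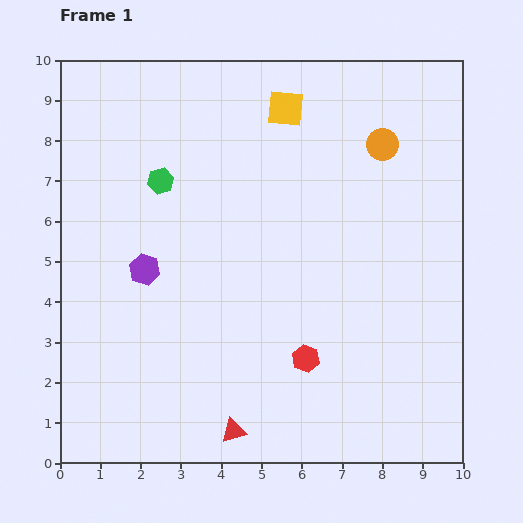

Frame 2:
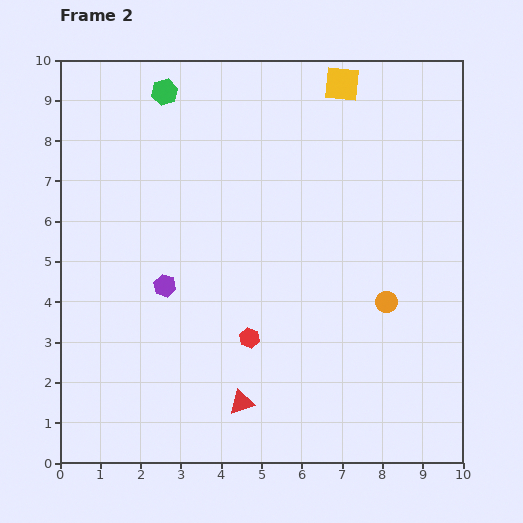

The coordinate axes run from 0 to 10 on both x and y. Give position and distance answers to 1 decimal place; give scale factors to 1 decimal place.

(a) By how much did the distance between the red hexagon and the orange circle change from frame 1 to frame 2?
-2.1

Distance in frame 1: 5.6. Distance in frame 2: 3.5.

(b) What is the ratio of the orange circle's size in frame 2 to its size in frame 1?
0.7×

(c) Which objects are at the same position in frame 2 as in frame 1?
none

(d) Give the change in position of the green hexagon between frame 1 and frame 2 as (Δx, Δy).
(0.1, 2.2)

The green hexagon was at (2.5, 7.0) in frame 1 and (2.6, 9.2) in frame 2.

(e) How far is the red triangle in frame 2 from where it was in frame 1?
0.7

The red triangle moved from (4.3, 0.8) to (4.5, 1.5), a distance of √(0.2² + 0.7²) ≈ 0.7.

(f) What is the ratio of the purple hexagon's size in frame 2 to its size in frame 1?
0.7×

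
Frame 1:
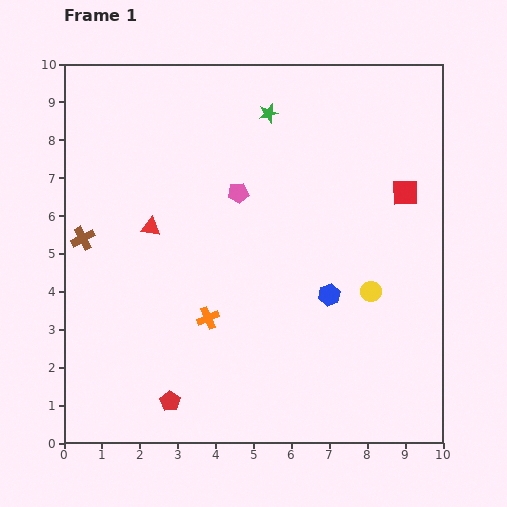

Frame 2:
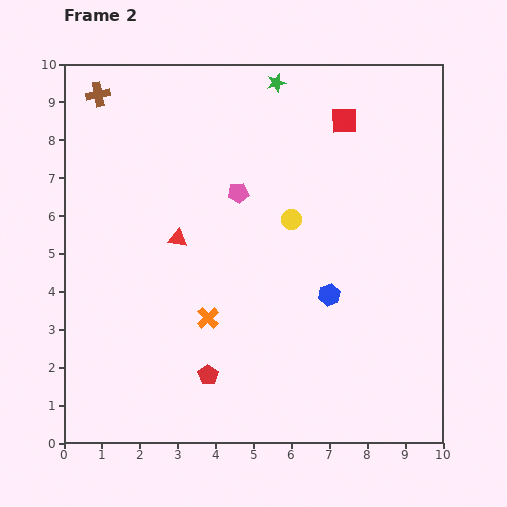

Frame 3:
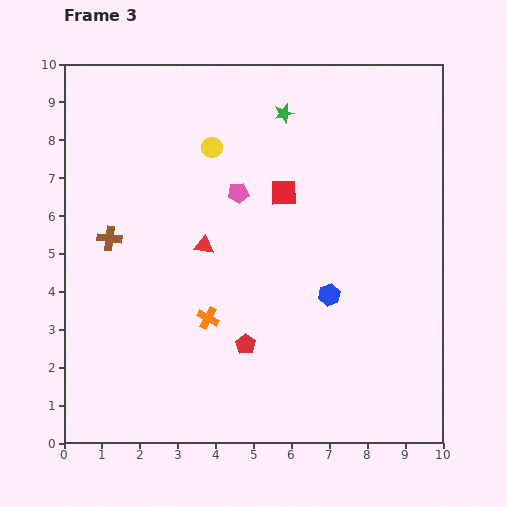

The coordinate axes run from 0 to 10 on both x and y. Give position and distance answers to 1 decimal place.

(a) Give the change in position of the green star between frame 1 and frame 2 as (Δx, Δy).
(0.2, 0.8)

The green star was at (5.4, 8.7) in frame 1 and (5.6, 9.5) in frame 2.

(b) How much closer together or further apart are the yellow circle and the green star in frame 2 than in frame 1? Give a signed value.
-1.8

Distance in frame 1: 5.4. Distance in frame 2: 3.6.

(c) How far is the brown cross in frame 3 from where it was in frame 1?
0.7

The brown cross moved from (0.5, 5.4) to (1.2, 5.4), a distance of √(0.7² + 0.0²) ≈ 0.7.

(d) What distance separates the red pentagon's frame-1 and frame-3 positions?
2.5

The red pentagon moved from (2.8, 1.1) to (4.8, 2.6), a distance of √(2.0² + 1.5²) ≈ 2.5.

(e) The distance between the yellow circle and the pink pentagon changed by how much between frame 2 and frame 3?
-0.2

Distance in frame 2: 1.6. Distance in frame 3: 1.4.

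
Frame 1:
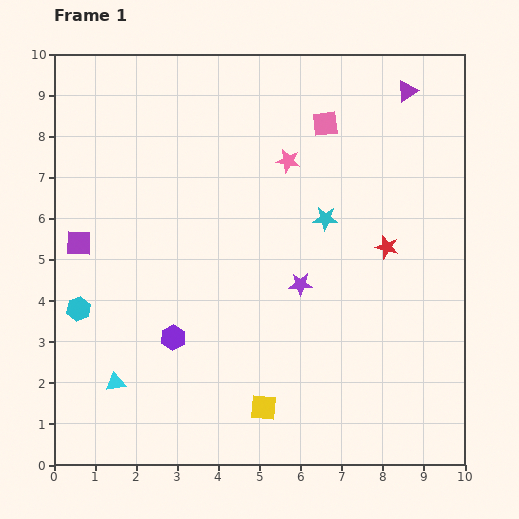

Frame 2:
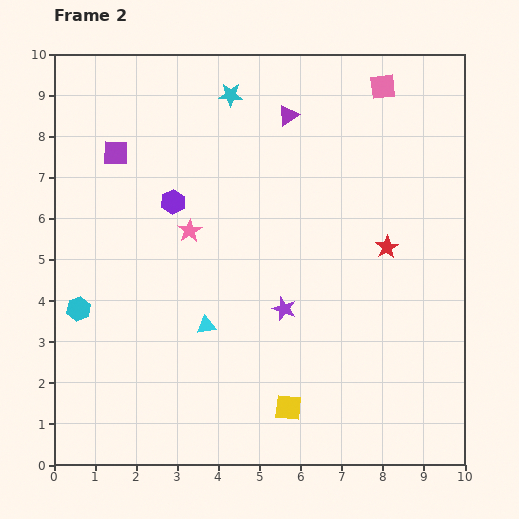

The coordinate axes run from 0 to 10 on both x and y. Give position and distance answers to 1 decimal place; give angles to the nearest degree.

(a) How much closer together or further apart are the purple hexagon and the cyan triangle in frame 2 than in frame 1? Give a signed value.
+1.3

Distance in frame 1: 1.8. Distance in frame 2: 3.1.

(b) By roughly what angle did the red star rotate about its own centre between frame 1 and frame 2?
26° clockwise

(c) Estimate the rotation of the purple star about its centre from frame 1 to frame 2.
21° clockwise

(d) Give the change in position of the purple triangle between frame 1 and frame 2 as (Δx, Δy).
(-2.9, -0.6)

The purple triangle was at (8.6, 9.1) in frame 1 and (5.7, 8.5) in frame 2.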